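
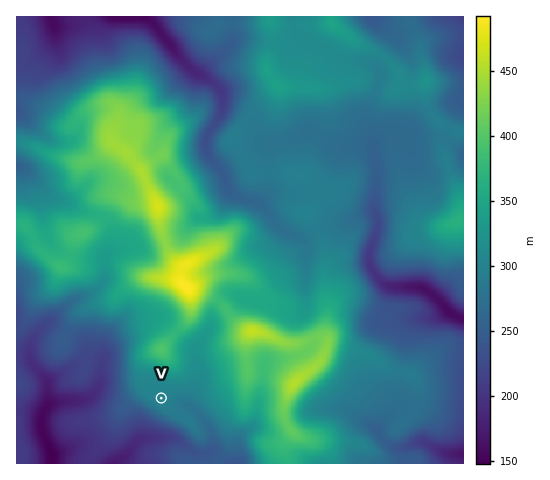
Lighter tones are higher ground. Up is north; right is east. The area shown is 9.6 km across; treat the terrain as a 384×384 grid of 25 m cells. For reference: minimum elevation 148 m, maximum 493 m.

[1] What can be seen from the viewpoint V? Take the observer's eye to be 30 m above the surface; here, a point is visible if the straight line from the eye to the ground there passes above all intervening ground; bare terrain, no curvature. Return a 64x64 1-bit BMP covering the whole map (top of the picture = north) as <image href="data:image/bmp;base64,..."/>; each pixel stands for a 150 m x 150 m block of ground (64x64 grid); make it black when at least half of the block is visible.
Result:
<image width="64" height="64" href="data:image/bmp;base64,Qk0+AgAAAAAAAD4AAAAoAAAAQAAAAEAAAAABAAEAAAAAAAACAAATCwAAEwsAAAIAAAAAAAAA////AAAAAAD5///4eAAAAPn//+J4AAAA8f//xvwAAADh///GfgAAAOH/8Mx+AAAA4//w3x4AAADj/+P/DAAAAPP/z/+MAAAA//ff/4wAAAD/43//hgAAAPPgf/+GAAAA8cB//4cAAADxwH//gwAAAP/Af3+AAAAAz4B+P4AAAADHgDw/gAAAAIeAAB+AAAAAg4AAH/gAAADDgAAf4AAAAMHAAA+AAAAAYcAATgAAAAB44ADMAAAAADwgAOwAAAAAHgAA8AAAAAAPAAGAAAAAAAfAAQAAAAAAB8AAAAAAAAADwAAAAAAAAADAAAAAAAAAAMAAAAAAAAAAwAAAAAAAAAHAAAAAAAAAAAAAAAAAAAAAAAAAAAAAAAAAAAAAAAAAAAAAAAAAAAAAAAAAAAAAAAAAAAAAAAAAAAAAAAAAAAAAAAAAAAAAAAAAAAAAAAAAAAAAAAAAAAAAAAAAAAAAAAAAAAAAAAAAAAAAAAAAAAAAAAAAAAAAAAAAAAAAAAAAAAAAAAAAAAAAAAAAAAAAAAAAAAAAAAAAAAAAAAAAAAAAAAAAAAAAAAAAAAAAAAAAAAAAAAAAAAAAAAAAAAAAAAAAAAAAAAAAAAAAAAAAAAAAAAAAAAAAAAAAAAAAAAAAAAAAAAAAAAAAAAAAAAAAAAAAAAAAAAAAAAAAAAAAAAAAAAAAAAAAAA=="/>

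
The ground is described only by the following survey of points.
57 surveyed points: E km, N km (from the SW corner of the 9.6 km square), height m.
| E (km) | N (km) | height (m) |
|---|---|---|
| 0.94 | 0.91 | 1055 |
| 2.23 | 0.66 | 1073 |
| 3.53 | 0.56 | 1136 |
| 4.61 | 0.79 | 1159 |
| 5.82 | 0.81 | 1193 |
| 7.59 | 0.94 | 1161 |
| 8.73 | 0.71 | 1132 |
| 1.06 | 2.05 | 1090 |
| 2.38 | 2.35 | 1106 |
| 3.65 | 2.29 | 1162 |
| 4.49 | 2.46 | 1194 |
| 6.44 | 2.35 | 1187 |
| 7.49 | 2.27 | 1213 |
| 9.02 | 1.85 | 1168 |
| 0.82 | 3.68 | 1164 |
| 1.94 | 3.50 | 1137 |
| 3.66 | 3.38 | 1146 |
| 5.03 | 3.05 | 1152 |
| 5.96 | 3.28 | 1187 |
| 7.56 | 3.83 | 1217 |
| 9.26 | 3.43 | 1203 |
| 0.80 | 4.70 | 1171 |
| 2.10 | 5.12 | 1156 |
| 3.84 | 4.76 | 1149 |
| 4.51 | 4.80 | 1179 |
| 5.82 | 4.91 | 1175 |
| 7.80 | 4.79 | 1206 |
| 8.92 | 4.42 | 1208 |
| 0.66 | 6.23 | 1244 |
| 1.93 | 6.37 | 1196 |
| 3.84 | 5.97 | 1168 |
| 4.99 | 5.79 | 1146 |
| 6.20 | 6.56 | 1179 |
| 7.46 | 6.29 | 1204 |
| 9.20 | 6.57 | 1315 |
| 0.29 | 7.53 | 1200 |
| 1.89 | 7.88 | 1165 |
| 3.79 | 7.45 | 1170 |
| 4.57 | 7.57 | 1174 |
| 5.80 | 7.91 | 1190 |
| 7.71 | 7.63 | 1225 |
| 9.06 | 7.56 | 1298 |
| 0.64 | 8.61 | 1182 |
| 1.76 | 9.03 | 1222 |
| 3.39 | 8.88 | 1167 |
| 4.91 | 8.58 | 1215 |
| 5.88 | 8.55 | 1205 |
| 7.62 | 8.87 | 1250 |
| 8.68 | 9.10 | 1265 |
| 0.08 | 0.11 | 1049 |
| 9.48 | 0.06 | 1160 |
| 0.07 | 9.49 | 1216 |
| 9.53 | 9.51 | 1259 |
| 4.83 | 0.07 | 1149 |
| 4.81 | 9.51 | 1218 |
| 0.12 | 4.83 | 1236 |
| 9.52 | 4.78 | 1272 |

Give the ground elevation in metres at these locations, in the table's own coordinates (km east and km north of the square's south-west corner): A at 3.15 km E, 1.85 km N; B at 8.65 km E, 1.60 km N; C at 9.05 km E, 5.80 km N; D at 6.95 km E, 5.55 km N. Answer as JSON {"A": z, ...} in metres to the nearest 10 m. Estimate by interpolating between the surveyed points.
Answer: {"A": 1140, "B": 1160, "C": 1300, "D": 1200}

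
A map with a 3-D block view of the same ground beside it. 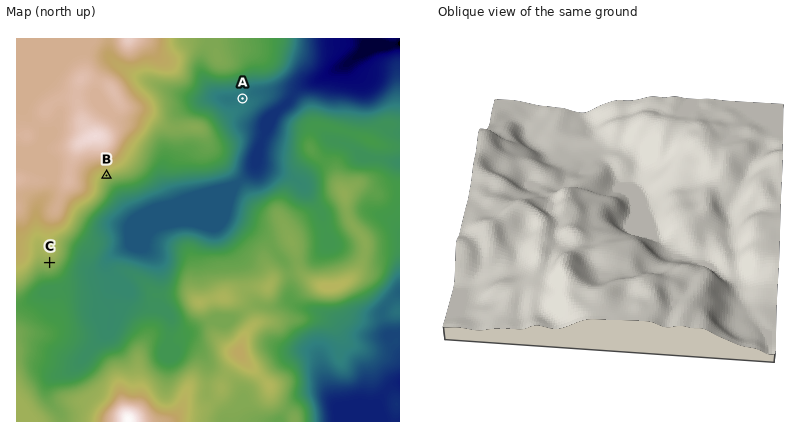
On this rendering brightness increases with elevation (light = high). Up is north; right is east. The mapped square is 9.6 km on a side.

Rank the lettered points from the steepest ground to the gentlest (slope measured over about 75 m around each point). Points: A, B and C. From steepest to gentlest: B C A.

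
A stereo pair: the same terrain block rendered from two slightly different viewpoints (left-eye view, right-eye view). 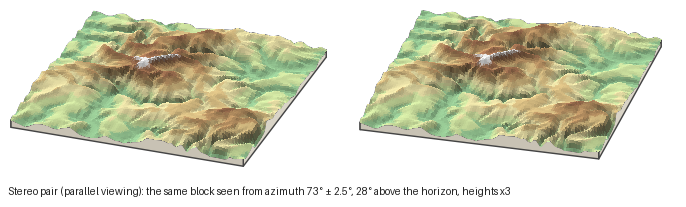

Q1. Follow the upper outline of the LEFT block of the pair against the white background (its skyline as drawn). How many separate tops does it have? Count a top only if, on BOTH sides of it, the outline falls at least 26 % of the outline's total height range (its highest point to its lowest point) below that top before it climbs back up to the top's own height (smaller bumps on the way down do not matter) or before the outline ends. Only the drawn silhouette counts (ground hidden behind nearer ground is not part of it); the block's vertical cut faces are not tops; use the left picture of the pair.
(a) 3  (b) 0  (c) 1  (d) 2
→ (c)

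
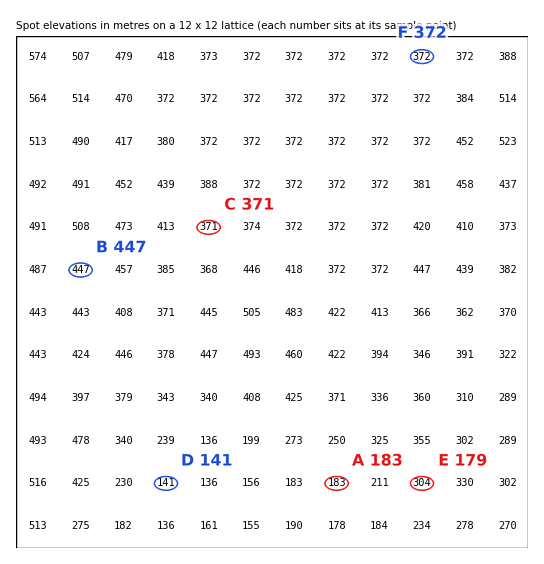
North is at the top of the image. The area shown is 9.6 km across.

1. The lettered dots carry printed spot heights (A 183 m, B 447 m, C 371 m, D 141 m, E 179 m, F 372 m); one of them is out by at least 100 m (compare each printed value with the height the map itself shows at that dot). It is E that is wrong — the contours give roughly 304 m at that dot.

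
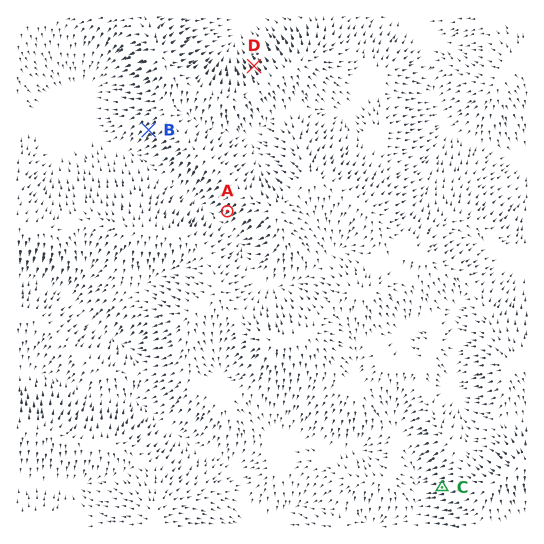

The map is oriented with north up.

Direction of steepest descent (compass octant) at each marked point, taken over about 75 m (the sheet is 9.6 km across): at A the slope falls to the SW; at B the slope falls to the SW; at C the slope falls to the W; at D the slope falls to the NW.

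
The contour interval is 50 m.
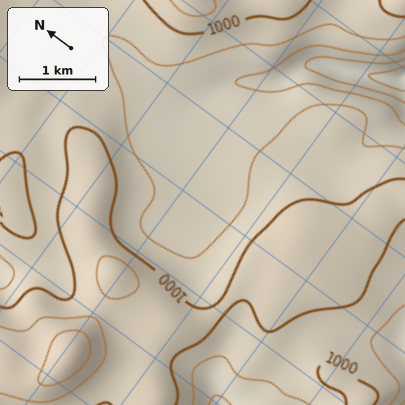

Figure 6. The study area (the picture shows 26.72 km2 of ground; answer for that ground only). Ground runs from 760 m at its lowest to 1140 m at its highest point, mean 980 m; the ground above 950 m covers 19.6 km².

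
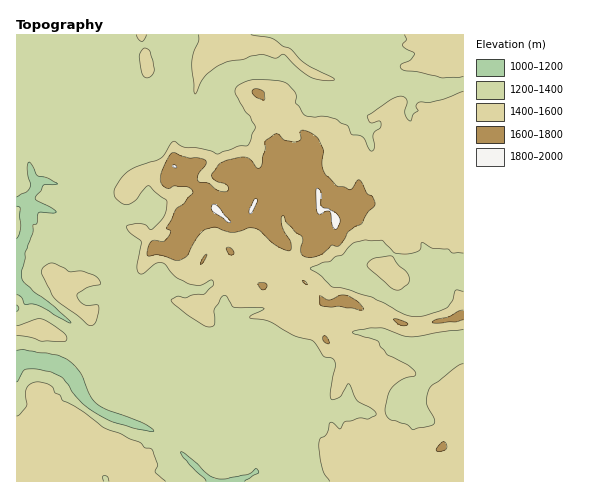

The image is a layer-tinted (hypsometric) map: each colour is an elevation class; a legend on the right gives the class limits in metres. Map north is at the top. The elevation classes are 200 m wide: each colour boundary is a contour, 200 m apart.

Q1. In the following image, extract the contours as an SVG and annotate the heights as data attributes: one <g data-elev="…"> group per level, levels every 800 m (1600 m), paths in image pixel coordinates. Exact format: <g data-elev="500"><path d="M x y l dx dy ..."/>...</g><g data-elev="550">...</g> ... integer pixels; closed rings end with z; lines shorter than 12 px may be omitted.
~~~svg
<g data-elev="1600"><path d="M437 451l4 0 5-2 1-3-2-4-3 0-3 3-3 4z"/><path d="M328 344l1-1-1-4-2-3-3 0 0 4z"/><path d="M400 325l5 1 3-2-10-5-5 0z"/><path d="M359 310l5-1-6-7-10-6-7-1-12 5-9-4 0 8 2 2 18 0z"/><path d="M463 310l-4 1-12 6-10 2-5 4 23-1 8-2"/><path d="M261 289l2 1 2-1 2-2-1-3-8-1z"/><path d="M306 284l1 0-1-2-4-1z"/><path d="M200 264l4-3 3-7-4 3z"/><path d="M174 260l5 1 7-4 14-23 5-5 9-2 18 6 17-5 7 0 20 17 14 6 1-3 0-6-9-16-1-7 2-3 4 8 15 14-1 12 1 5 6 3 7-1 7-3 10-9 5 1 3-1 8-13 14-9 6-11 6-6 1-4-3-6-5-3-7-13-3 0-4 8-4 2-5-3-8-1-10-11-4-10 1-15-4-9-7-7-7-4-5 1 1 9-4 2-12-2-8-6-11 6-4 24-3 4-2 0-7-9-5-2-17 3-8 4-9 12 5 5 11 4 1 5-3 2-7-1-9-8-9-1-2-2 1-7 7-9 0-4-9-2-8 0-16-6-4 4-7 15-2 7 1 5 7 6 6-3 13 1 5 3 1 3-10 11-8 6-9 18 5 4-3 6-4 3-12 0-3 5-2 8 1 2 11-1z"/><path d="M231 255l3-1-1-4-3-2-3 0 1 5z"/><path d="M263 100l2-1-1-7-6-3-5 0-1 3 2 3z"/></g>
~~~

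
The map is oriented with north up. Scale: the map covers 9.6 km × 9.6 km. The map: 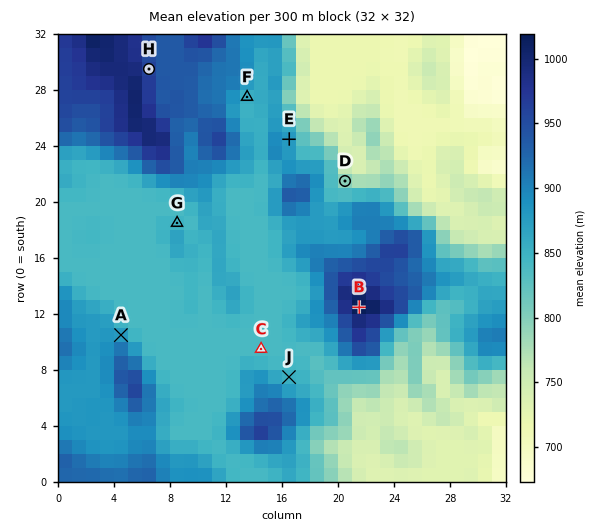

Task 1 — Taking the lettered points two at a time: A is below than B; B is above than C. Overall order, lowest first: C A B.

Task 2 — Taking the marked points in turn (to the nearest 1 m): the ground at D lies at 795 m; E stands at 881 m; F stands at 851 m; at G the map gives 848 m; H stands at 960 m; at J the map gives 851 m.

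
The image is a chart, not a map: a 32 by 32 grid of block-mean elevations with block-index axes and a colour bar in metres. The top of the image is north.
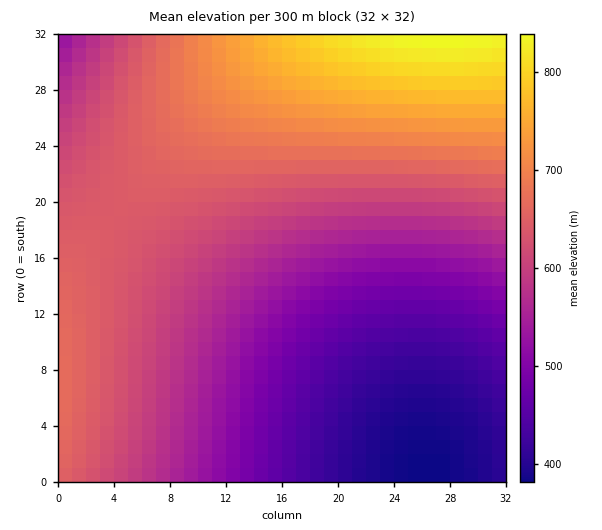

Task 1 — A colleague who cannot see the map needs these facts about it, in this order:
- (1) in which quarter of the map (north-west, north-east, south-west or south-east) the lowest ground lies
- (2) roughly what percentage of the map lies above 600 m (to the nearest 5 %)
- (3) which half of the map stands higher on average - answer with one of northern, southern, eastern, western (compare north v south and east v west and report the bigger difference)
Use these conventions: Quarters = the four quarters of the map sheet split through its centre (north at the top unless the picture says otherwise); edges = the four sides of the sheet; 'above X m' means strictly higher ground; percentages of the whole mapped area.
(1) The lowest point lies in the south-east quarter of the map.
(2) Ground above 600 m makes up about 55 % of the sheet.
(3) The northern half stands higher on average than the southern half.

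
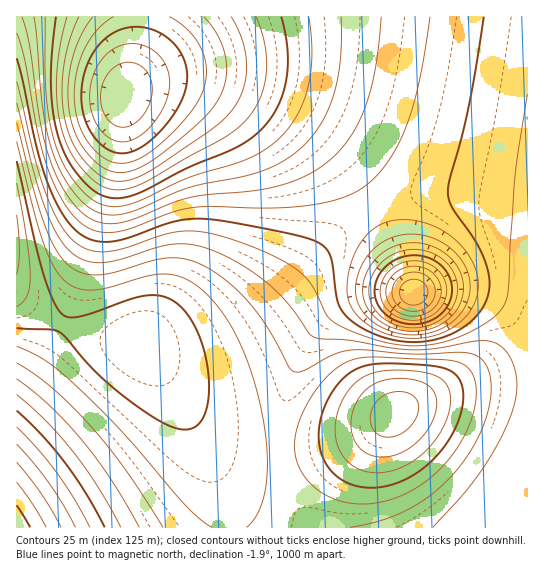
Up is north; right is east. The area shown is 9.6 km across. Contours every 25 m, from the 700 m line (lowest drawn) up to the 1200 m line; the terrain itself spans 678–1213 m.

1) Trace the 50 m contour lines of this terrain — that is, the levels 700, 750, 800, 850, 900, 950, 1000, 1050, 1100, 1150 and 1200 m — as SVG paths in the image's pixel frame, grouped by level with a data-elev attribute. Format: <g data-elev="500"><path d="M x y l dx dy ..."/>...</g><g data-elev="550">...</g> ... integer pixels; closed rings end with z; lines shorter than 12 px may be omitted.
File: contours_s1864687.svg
<g data-elev="700"><path d="M117 126l-8-6-6-10-2-12 1-12 5-11 7-8 9-4 11 0 9 5 7 9 2 10-1 12-5 12-9 11-11 5z"/></g><g data-elev="750"><path d="M117 153l-10-4-8-6-7-9-6-11-3-12-2-12 3-25 10-22 15-16 9-5 9-3 11-1 11 1 9 4 9 6 14 15 6 17 0 9-2 11-4 12-7 12-20 23-11 9-9 5-9 2z"/></g><g data-elev="800"><path d="M413 311l-8-1-8-5-4-7-1-8 3-8 6-6 8-3 8-1 8 3 6 4 3 7 1 8-2 7-6 6-6 3z"/><path d="M204 17l14 18 7 22 1 21-7 20-7 11-11 12-39 32-23 15-9 3-9 2-8-1-8-4-16-13-12-19-7-22-2-25 4-27 8-25 13-20"/></g><g data-elev="850"><path d="M405 319l-13-5-8-9-4-11 2-12 7-11 12-8 13-2 13 2 11 7 6 9 3 11-2 11-6 9-10 7-12 3z"/><path d="M256 17l9 28 1 26-5 24-12 22-10 10-13 10-75 42-18 8-15 3-16-4-15-11-15-20-9-22-5-26-1-29 3-31 7-30"/></g><g data-elev="900"><path d="M17 482l16 23 13 22"/><path d="M406 327l-17-5-13-11-6-13 0-16 8-16 13-11 18-5 17 1 15 7 10 11 6 14-1 15-6 13-12 10-15 6z"/><path d="M309 17l3 37-4 33-5 15-6 13-8 12-9 11-16 12-18 10-57 18-55 25-20 4-16-4-15-11-16-21-10-22-7-24-4-28-1-80"/></g><g data-elev="950"><path d="M17 444l32 39 14 22 12 22"/><path d="M403 334l-21-7-16-12-6-8-3-8-1-17 3-11 5-10 7-10 8-7 10-5 10-4 11-1 12 1 20 7 9 7 8 8 6 9 4 9 1 10 0 9-3 9-6 10-15 13-20 8z"/><path d="M381 17l-6 53-10 39-8 17-9 15-11 13-12 10-20 12-24 9-27 6-47 4-17 2-19 6-40 17-21 4-16-4-14-9-14-17-12-23-7-19-5-22-12-84-8-29"/></g><g data-elev="1000"><path d="M17 411l25 24 23 28 21 31 19 33"/><path d="M484 17l-15 88-8 34-11 40-2 14 4 14 22 32 9 18 6 18 0 16-3 10-5 9-14 15-21 11-24 6-19 0-20-5-18-8-15-10-8-8-4-9-6-39-3-10-8-9-14-6-70-15-38-4-26 3-43 15-17 4-18 0-14-7-10-8-8-12-17-35-10-34-13-64-6-23"/></g><g data-elev="1050"><path d="M433 527l29-31 18-23 17-28 12-26 7-21 1-17-5-19-8-13-9-6-10-2-12 0-38 7-22 2-22-2-42-8-34-2-6-5-25-34-21-20-34-21-17-8-15-5-15-1-15 1-45 14-16 3-15 0-12-4-9-7-8-9-15-28-13-40-17-71"/><path d="M17 379l33 27 32 35 30 40 27 46"/></g><g data-elev="1100"><path d="M246 527l11-12 7-18 3-23 0-28-5-32-8-33-11-31-13-25-13-19-13-15-14-10-13-5-12-2-12 1-44 13-16 2-15-2-12-6-12-15-11-24-9-33-17-68"/><path d="M352 503l25 0 25-8 24-14 21-20 18-26 10-28 1-13 0-11-3-9-6-7-8-5-12-2-82-3-12 3-11 4-9 7-11 11-14 20-9 20-4 19 1 17 7 16 13 15 17 9z"/><path d="M17 346l29 15 28 23 50 50 63 73 14 13 11 7"/></g><g data-elev="1150"><path d="M374 473l16-2 17-6 16-12 14-15 10-19 4-17-2-13-8-10-10-5-13-3-20-1-16 1-11 2-9 5-14 13-7 13-5 14-1 13 2 14 5 10 9 10 11 5z"/><path d="M17 307l6-5 4-7 3-18-3-38-10-56"/></g><g data-elev="1200"><path d="M383 437l8 0 8-2 8-5 6-7 4-8 2-8-2-6-4-6-10-3-10 0-10 4-8 7-4 10 0 10 4 9z"/></g>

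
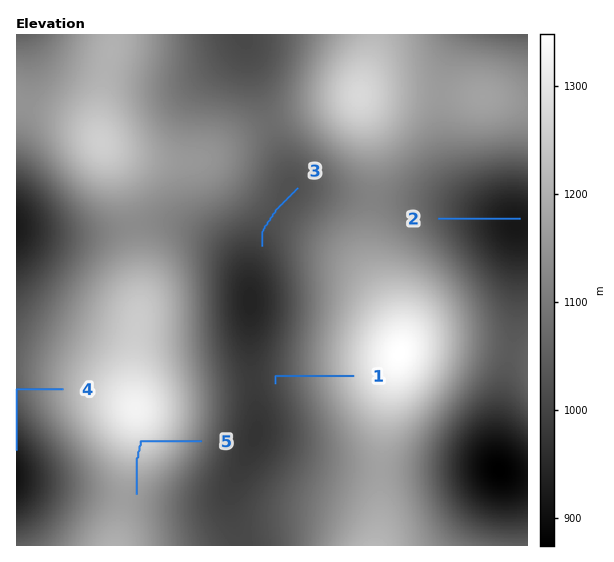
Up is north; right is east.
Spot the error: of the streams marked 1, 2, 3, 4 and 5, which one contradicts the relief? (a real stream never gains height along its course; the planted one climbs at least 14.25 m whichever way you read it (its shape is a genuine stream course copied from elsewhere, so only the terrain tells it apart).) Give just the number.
5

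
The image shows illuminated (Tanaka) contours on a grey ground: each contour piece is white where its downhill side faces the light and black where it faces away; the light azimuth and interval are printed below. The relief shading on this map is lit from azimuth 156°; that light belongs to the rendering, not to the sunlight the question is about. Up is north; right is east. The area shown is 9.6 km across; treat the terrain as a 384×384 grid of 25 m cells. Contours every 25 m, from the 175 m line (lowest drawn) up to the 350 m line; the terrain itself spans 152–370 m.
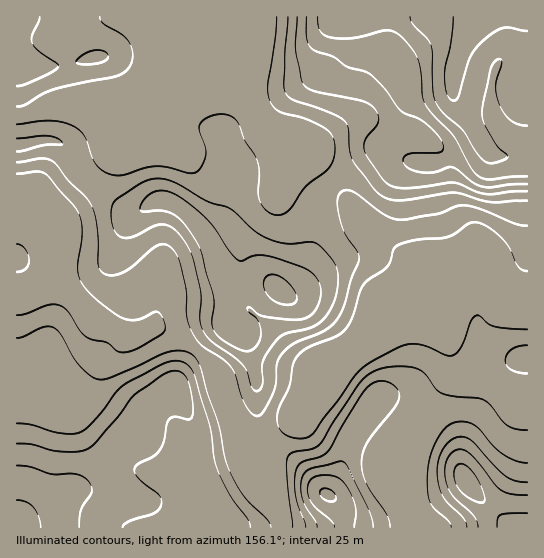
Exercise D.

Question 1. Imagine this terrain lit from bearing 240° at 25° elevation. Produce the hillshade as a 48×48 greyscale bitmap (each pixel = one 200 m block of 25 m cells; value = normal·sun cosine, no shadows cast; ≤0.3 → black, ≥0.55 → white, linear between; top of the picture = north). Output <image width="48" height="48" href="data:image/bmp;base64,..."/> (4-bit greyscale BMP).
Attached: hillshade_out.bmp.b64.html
<image width="48" height="48" href="data:image/bmp;base64,Qk32BAAAAAAAAHYAAAAoAAAAMAAAADAAAAABAAQAAAAAAIAEAAATCwAAEwsAABAAAAAAAAAAAAAAABEREQAiIiIAMzMzAERERABVVVUAZmZmAHd3dwCIiIgAmZmZAKqqqgC7u7sAzMzMAN3d3QDu7u4A////AGZmZVZ4iHd3d3dkM2nf7JZDNXiJve2od2ZmZWd3d3d3d3ZCJHv/64QiNniazuuHZmZmZmd3d3d3d3UhRp3/yFIBRnis78hlVWZmZmZmZnd3d2MTZ57+lSACV4m+/ZUzRGZmZmZmZnd3d1Ild57qYyAUZ4m++2ISRGZWZmZmZ3d3djE3d6y3VEI1d4nO2DESRVVVVmd3d3d3djJXeJp1Z2RGd4m9tiATVVVVVniIh3d3dSJneIZWiYZWd3irlSEkVlVFVniYh2Z3dRNnh2RXqpdmZ3iahTI1ZlVVZ4mZh2Z4cwN4lkRoq6l2Z3eJhkRFZ2Zmd4iZh2Z4YQSKlUV4mqqHZneIdlVWd3d3iIiZmHeHMBablUV3iauXZWd3ZmZnd3d4h3eJiIiGEDe8lUVmeaunVVZmZmd3d3eIhmZ4d4hzAEjMhDRWeJqXVFVVZ3d3iHiIdVVnd3dSAWrcdDRWd4mXVVVVZ4iIiIiHZEVmd3ZSFJ3rdERWeIiHZmVVZ4iIiIiGRFZnd3ZUWd/aZVVniIh3d2VVaIiIh3h1NFZ3d3d3rf64VWeIiHd3h2VWeIh3ZndlNGd3iHiK3tuFVnmYd2Znd3ZniYd2VXdlRXiIiIib3bhlaJqYZVRXd3d4iYdlVXd2VniYh3irzLhmmrqGVDNWd3d4iIZVZnd3Z5mYh3ibvLl4q6dlRDNGd3d3iIZWd4d3eaqYh4ibzch4qnVFQzNWeHd3d3ZniXd3iaqYh4ibzrdomFRFRDRnd3d3d3d5qnd3iaqYd3ib3aZXhkRVREVmZmd3d3eKumZ3iaqYd3ic7IVnZURVVEVVZmeIiHebumZ3iauph3it62VmVEVmVVVVZ4iZh4irqmd3ibu6mHm92FVVRFZ3ZUVXiZmZh4m7qXd3iby6mInMlUVURWeHZUV5qZiYd4rLqXd3isy6mZqpU0VUVXeIZVaaupiIiKvKmXd4q8uYiYh0I1ZVVniIdmirupmZms3KqneJzLl3iHZCJWZmZniId3m8y6qZrO7Ku4ib3JZWd2QjR3d2Z3eId4rNy6qZrO66u5msyWRWd2VFeId2Znd3iJvMupmYnOypmpmst0V3d3Z3iIh2Z3d3ibzLqYh3nNuIiIiZhUZ3d3d3iZh2Z3d3iby6iHd4rcl3d2d2VEd3d3d3iZdmd3d3isuph3eK3rdnd2ZlRGd3d3d4iIZWd3iIq7qZmImt7JZ3iHdmZ3d3d3d3iHZneImru6qZqpre2nZ4iYd3d3d3d3d3d3d3eau7uqmquqveyGZ5mYd4iId3d3d3d3d3iru7qpmqqZvdp1Z5mYiIiIiId3d3d3d3iru6qZmZmJvcplZ5mYd4iImHd3d3d3d3ibu6mZmYiJvcp1V4iHdneIh2Znd3d3d3iby6mZmIiKvMp1V4iGZmd3dlVnd3d3d3eb3LqZmIiavLqGZ4iGZmd3ZUV3d3d3d3eb3cuqmIibu6qXZ4mWZnd2ZVZ3d3d3d3eL3cupiIirupqod4mmZ3dmVWd3d3d3d3eL3dypiIirqZqph4mg=="/>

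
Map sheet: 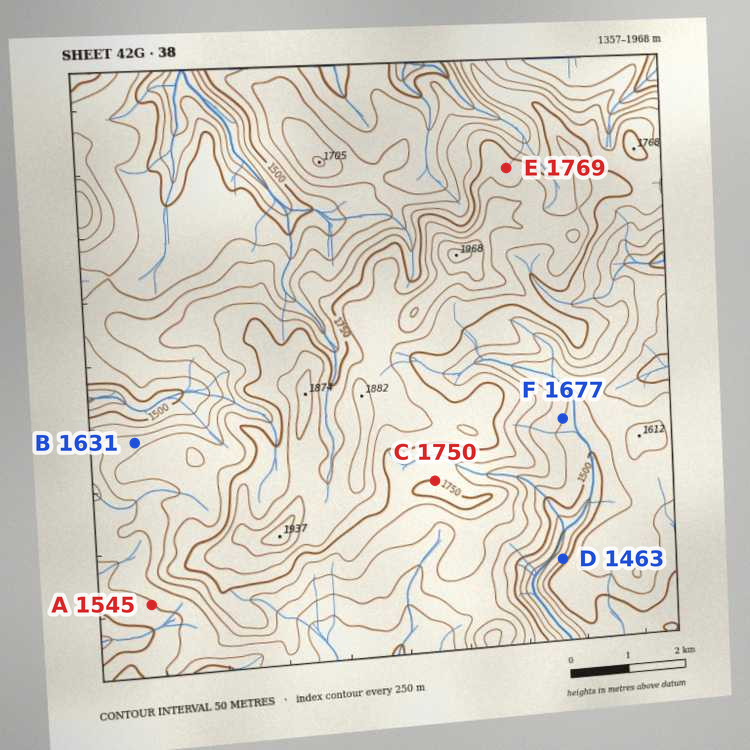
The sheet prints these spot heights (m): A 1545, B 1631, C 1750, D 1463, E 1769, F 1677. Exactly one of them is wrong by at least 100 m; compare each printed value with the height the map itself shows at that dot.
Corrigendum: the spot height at F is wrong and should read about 1552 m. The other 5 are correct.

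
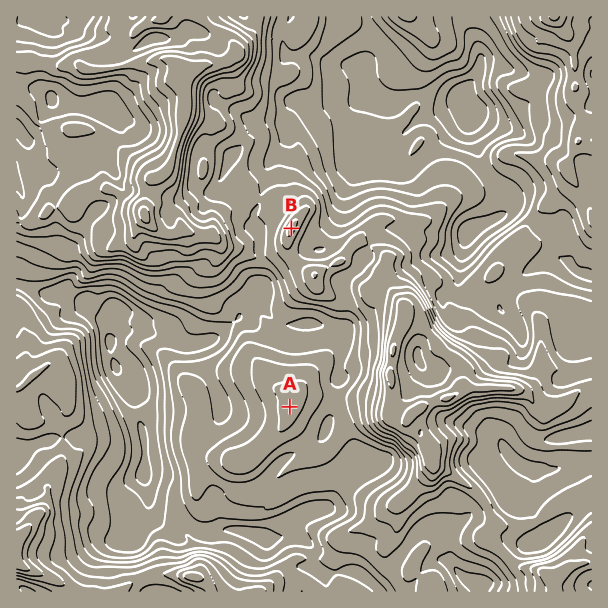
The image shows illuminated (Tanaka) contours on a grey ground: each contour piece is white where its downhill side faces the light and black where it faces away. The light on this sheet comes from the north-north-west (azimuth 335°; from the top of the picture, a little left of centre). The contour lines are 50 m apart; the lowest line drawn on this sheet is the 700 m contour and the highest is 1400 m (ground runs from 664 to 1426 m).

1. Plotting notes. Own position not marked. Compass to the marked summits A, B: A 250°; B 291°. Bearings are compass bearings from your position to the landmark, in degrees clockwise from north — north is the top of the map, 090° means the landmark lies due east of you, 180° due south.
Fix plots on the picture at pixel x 529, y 320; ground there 1030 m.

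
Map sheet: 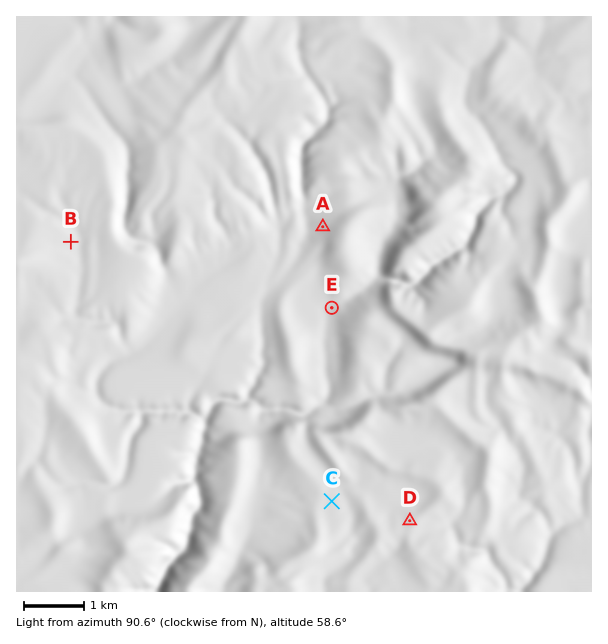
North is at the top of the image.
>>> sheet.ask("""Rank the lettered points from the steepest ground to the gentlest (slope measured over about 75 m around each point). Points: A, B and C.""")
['A', 'B', 'C']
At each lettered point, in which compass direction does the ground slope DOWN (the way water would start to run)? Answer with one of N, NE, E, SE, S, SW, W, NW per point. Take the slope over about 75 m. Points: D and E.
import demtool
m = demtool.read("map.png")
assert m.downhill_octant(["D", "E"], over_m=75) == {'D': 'NW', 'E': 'W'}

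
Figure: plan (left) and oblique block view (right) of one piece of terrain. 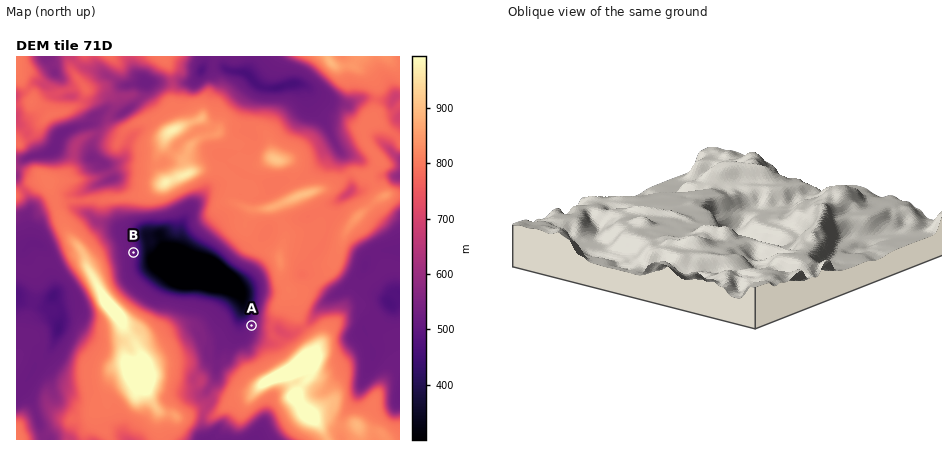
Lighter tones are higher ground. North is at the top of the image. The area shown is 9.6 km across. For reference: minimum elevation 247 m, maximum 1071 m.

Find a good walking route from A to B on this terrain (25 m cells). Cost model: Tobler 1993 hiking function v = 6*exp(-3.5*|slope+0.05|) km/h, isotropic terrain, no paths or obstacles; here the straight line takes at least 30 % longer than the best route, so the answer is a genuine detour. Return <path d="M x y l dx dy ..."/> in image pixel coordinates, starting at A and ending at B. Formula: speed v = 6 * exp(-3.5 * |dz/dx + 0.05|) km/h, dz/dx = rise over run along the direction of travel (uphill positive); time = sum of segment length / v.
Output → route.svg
<path d="M252 326l-10 4-4 0-44-22-4 0-8-4-2 0-26-12-16-18-4-8 0-14"/>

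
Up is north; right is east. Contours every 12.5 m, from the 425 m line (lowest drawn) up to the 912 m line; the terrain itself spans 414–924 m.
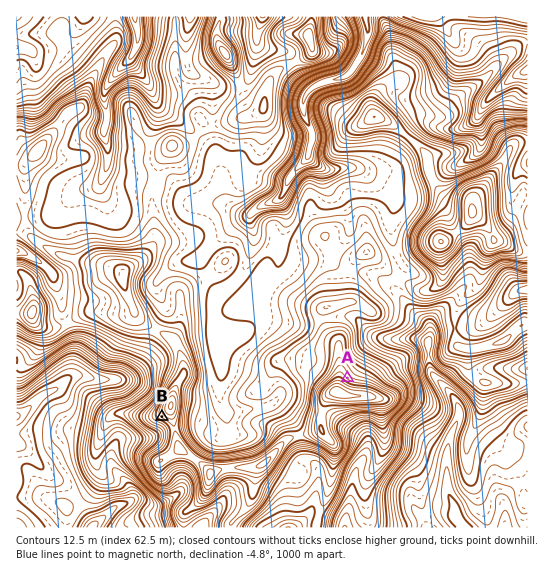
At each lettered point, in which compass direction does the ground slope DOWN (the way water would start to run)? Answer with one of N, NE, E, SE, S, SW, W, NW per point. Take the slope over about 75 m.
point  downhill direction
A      NE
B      SW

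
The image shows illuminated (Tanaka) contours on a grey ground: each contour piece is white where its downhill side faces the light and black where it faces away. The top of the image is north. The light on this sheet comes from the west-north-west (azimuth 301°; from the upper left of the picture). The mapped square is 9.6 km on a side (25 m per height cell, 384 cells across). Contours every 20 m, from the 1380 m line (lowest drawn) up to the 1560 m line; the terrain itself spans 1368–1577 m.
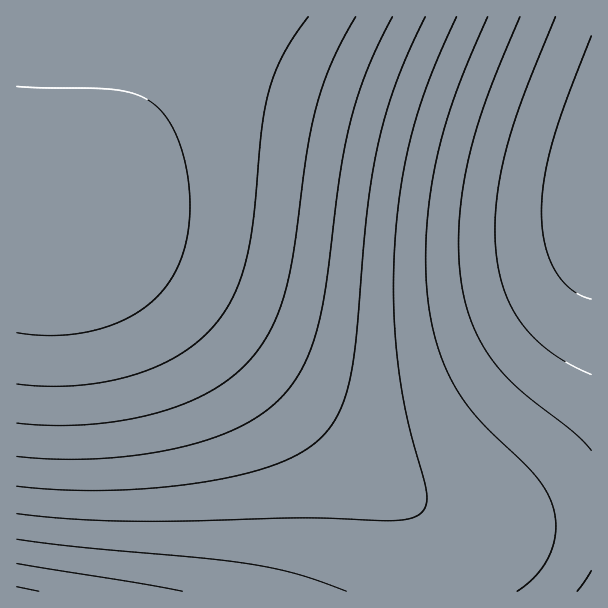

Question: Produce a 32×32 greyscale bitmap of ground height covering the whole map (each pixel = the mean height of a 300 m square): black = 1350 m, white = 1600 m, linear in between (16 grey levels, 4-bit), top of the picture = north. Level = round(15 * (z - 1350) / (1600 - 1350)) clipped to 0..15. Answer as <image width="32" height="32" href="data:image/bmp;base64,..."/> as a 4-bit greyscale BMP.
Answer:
<image width="32" height="32" href="data:image/bmp;base64,Qk12AgAAAAAAAHYAAAAoAAAAIAAAACAAAAABAAQAAAAAAAACAAATCwAAEwsAABAAAAAAAAAAAAAAABEREQAiIiIAMzMzAERERABVVVUAZmZmAHd3dwCIiIgAmZmZAKqqqgC7u7sAzMzMAN3d3QDu7u4A////ADNERERFVVVVVWZmZmZmVVRERVVVVVVVVmZmZmZmZmVVVVVWZmZmZmZmZmZmZmZlVWZmZmZmZmZmZmZ3d2ZmZlV3d3d3d3d3d3d3d3dmZmZViIiIiIh3d3d3d3d3ZmZlVYiIiIiIiIiHd3d3dmZmVVWZmZmZmZiIiId3d3ZmZVVUqqqqqZmZmYiId3dmZlVVRKqqqqqqqZmYiId3ZmVVVES7u7u7qqqpmYiHd2ZlVUREu7u7u7uqqpmYh3dmVVREM8zMzMu7u6qpmId2ZlVEQzPMzMzMy7u6qZiHdmVURDMz3d3czMy7uqqZh3ZlVEMzIt3d3dzMy7uqmYh2ZVRDMiLd3d3dzMy7qpmIdmVEMyIi3d3d3dzMu7qZiHZlRDMiIu7t3d3dzMu6qYh2ZUQzIiHu7t3d3czLuqmIdmVEMyIR7u7d3d3My7qpiHZlRDMiEe7u3d3dzMu6qZh2ZUQzIhHu3d3d3czLuqmYd2VEMyIR3d3d3d3My7qpmHdlVDMiEd3d3d3dzMu7qZh3ZVQzIiHd3d3d3MzLu6qYh2ZUQyIh3d3d3dzMy7uqmIdmVEMyId3d3d3MzMy7qpmHdlVDMiHMzN3MzMzMu7qZiHZlRDIizMzMzMzMzLu6qZh3ZUQzIszMzMzMzMzLuqmYd2VUQyLMzMzMzMzMzLuqmIdmVEMy"/>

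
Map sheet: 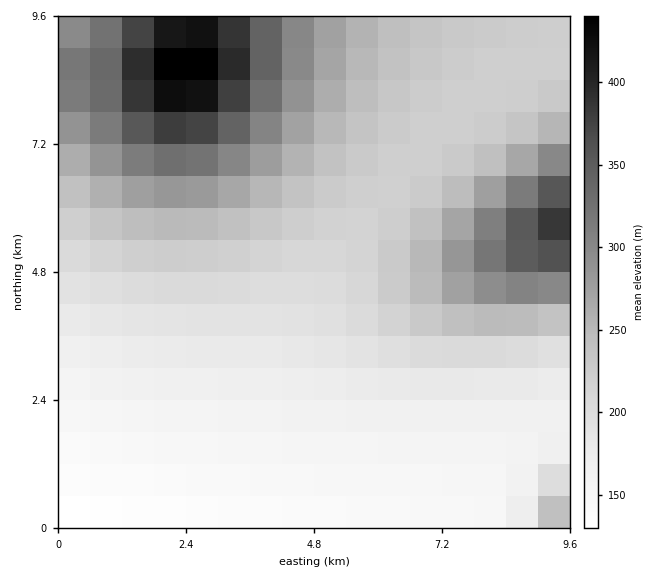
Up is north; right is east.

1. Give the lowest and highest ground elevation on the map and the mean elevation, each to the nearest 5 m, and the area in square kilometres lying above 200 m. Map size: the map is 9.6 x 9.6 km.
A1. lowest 125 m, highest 450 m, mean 225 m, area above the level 54.4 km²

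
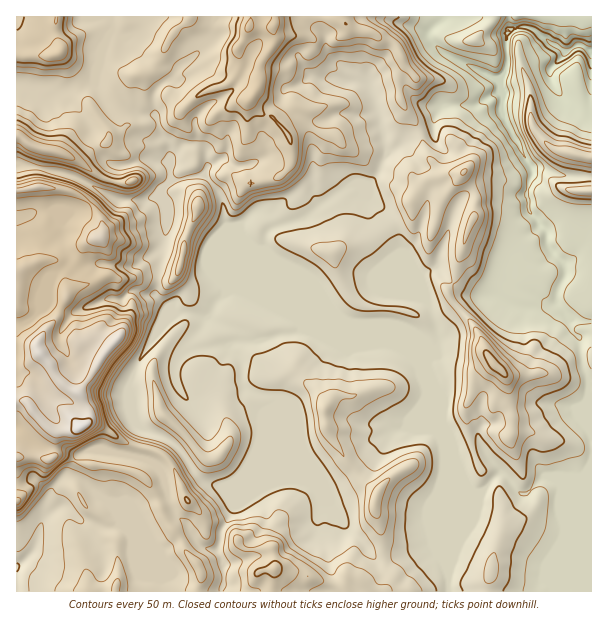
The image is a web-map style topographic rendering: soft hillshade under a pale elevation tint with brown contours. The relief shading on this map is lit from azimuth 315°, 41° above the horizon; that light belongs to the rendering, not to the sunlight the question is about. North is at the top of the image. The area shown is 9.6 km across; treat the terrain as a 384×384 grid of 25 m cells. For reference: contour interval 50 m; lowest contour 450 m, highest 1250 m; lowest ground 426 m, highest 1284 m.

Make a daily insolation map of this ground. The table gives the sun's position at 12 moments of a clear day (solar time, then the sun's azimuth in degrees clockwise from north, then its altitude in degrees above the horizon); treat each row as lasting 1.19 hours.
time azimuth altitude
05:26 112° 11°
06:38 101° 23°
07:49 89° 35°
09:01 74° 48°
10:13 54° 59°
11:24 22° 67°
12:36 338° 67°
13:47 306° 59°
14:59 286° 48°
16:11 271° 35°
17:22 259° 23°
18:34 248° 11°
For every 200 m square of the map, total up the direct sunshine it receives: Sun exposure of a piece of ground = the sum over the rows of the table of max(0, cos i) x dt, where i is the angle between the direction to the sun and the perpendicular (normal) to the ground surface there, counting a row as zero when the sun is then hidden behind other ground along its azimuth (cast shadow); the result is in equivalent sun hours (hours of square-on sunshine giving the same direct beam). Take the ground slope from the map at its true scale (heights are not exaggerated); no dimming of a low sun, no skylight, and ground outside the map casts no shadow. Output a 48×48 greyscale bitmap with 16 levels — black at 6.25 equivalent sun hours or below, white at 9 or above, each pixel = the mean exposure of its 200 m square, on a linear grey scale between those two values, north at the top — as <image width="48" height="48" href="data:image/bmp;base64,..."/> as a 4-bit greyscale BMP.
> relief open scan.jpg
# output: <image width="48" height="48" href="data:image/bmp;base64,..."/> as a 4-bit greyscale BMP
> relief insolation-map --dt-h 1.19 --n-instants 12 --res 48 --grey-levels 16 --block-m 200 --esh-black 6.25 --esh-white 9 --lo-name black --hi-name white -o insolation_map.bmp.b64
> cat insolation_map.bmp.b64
<image width="48" height="48" href="data:image/bmp;base64,Qk32BAAAAAAAAHYAAAAoAAAAMAAAADAAAAABAAQAAAAAAIAEAAATCwAAEwsAABAAAAAAAAAAAAAAABEREQAiIiIAMzMzAERERABVVVUAZmZmAHd3dwCIiIgAmZmZAKqqqgC7u7sAzMzMAN3d3QDu7u4A////AN7d3e3N7u7bvcvNzLzd3e7t3d3dzd7u7t7t3d3c3u28u8vMzdzN3e7d3d3dzN7u7s3t3u3d7tusubzdzKy93e3d7u3d3N3u7s3d3u3d7tvLqK3du93N3d3e7u3d3N3e7t3d3u3e7b3KeczKvN3d28ze7u7d3d3e7s3d7t3u7M3MiZvN3d3dusvd7u7d7d3e7hvd687u29ycu7zd7d3dusvN7u7d7u3e7jKtvN7uzNq6u8zd7u7cu7vM3u7t7d3e7tdrzd3cvMuavMze7u3MvMmrzu7d3M3e7roXu6uqzcuZm8ze7u3LzLuZvu3M283u7mMwSrzN3bl1iLze7u2s3MvLve3du8zN3d3ZWc3cy5g8263u7tut3N28zd3biru83e2nACZ5dpSszbze7snd3e7d3dzJq6zd3dqttQZ4qErNzd3e7brN3d7u7su83c3d3ard3ZWXdLzc3t3e3KvMzd3e7avLzc3d3q3d3ZWXV8zc7t7u3KzMu8zd3KzM3M3c3t3tzGaIWbzN7u7dy73d3MzN3LzMurqqzd7M3UBnaszM3t3d3e3d3d3d3MvJeJqqzdy93bAVW8zN3d3u3u7d3d3e3cq4u83cy8rN3dYBSczN3d7u7u7u7u7u3bmcq83dyrzMvd0gNbzM3e7u7t7u7u7tzLm6m73d28vKzd3EJovN3d3d7u7u7u7czLmnq8zdzMzKu7yYV5rNze7u7u7u3d3LzKmLzN3dzM3diZiKqavMzN7u7u7czM3d3Ku83d3cvd3suHh6q3rN3d3u7u7d7u7u2svNzd3c3t3t3bd0iXK93Mze7u3N3u7tzMq83u3d7tze7uy6zLdrzd3e7tvN3u7t3cqc7u7d3t3d7cmby5pYve7u3LrM3d7szLub3u7d3u3u3Ih2iplnrN7tzM3d3d3bq7uaze3M3u7u3MuquqqWrMzd7u3u7t27ubyZze3N7u7t3dyrurmkjMzd7u7u7u2ryryZzdy97d7u3dmLy7iWeHzu3d7u7uys27zJvcnd3au8u5iZzLibk2Ss3d3u7tvN3b3KzanbdYiIdmEACLq7dLUQTN3e7cze3bvby4q4iHVFcgeXaKu8is3cZc3d3N3e3cms3ZnLu9phBamprMzKzc3e15u6nN3d3curzYVkQyBYu8m8zMzMyrzdyYmZzN3d29zLyzFJqoqavMzd3du8u8zcyorN3d3dy93LtAa6iJqr3czczKm6vLzM3L3t3d3du8zMcTurzbzc3c3e3busy5vN3c3d3dzMzN3aVYvN3d3d3N3t2725zKms3d3MzcvKvM3JaqrNze7u7u7t3N3Lms2azd3N3cy2ebyoiqvMzd3d3e7cy83d3c3JrN3d7cy5es3Jmbu63GdWnO7d7c3d3N3Ky6vd3LvKmrt0OMya2qqXe97u7c3t283Xu5qruqu4u4RaJc2Xie7dq83u3dzcys3aZ8qHiKyKtWecFsuEZe7tvNze3dzLy6vMvNzLvMmbm8vaNoUYZ97brN3e7d3MzK3drczN25qrzMzNQRS93Q=="/>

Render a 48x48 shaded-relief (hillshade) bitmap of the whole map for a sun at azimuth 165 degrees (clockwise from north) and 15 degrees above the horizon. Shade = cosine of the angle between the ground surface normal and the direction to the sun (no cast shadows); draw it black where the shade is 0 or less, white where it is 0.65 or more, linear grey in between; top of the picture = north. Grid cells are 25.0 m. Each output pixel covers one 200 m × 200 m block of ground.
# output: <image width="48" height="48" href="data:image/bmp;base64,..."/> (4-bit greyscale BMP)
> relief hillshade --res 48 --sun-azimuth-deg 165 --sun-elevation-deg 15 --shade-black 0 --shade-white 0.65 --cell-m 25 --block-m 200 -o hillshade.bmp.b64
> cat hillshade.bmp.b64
<image width="48" height="48" href="data:image/bmp;base64,Qk32BAAAAAAAAHYAAAAoAAAAMAAAADAAAAABAAQAAAAAAIAEAAATCwAAEwsAABAAAAAAAAAAAAAAABEREQAiIiIAMzMzAERERABVVVUAZmZmAHd3dwCIiIgAmZmZAKqqqgC7u7sAzMzMAN3d3QDu7u4A////AEVENEJGZmRZlleamZVGZUUzVlVomHZmZkVUREM2ZmZ3dURndkMjREREVlRXiHZmZmRVVVVGZmdiR3Q0IQERM1VFVlRFeHdmZpZVVVZWZnc0ZoUiEBMxNXdmZmQ0eIh2ZodVVWZWZoZJghIANFVDSJh2ZmU0aIh2ZrhlRnZWZ3aJgQABVmVVWZh2ZmZEVnh2Zvt1V3ZmZ1emQwATVmZmR5iHZmZUVVd2Zu6nd2Znh1dhJVQzNWZmVImYdmZkVEV2ZmzodniJllYBVmZURWZnYVu6hmZ1RnRmZqv+iamYZWMYunZmVmZ4YQbMlmaGWJZnZs3/12ZlRmBpvJZmZmeIUwBIh2ZnmomYh4mO/FV1MgKVWadmZmiGVDABVmdou5uqh1aK//xxABhiFIdmZmmGZlQhRmh4iamHZmmIv/sQBZgzM1dmZldmd2ZVVnmHV4ZURohVNJQUWIM1VEZmZlZ4mYh2ZWmYZmVFVoVVVTRmVjNWVVZmZlR5qqmHZUaYiHd4dkNmV4mGVTVmVWZ3d1E1aJmHZjSIqqvLlzV2RN/HVVZmVmZ3h0EREjVmZkOLuau6iFeFRK/6RGZVVWZVZkMiISNWZUN6ZFVWaEhkZU7/cnZVVVVERERERERWZUJVABITRiNTVUX/w1dlZmVUM0VWZVZmZkIgAAIjRCA2IjFM2EZlZmZlRFZmZmZnd2QAAREzRGEGIAADqmVmVmZVZmZniHd3d3UANDNEZoY1lAAAaoZ3ZVVVZmZoh3dmZ4IEVWVWdndlm6d0aduHZVVmZmZ4ZVVVZ3VmZmd2ZndlSKzJmb+WZmZmZmeHZmZmZXqnZmd1Vmh2RVdnd0y2ZmZmZniXd2Zmc3vIZmZmVTVmZ4mHZSXIZmZmeJmIiHZnlXu5dmZHZSNEV73LljG6ZmZnh3ZXiId4qFq6dmZXdkRVRGiXd0CdhmZ2VDI0ZniXiUe6h2RmdlVWUiI1ZlF/yIZmVEREVWeYaVSqh1V2d3ZmZSADVmNMutlmd2VVVVaIaGJ4h0eImbuqhABZhmQVet/bmIdmZWZXZ5VXd1d6zTVSEDm++mQAeY7/+oh2ZmVFdqpniGNVVgAAJpcyiXVCZkWL7piYmFREVWqYdlJFVVecy2MwBWaIZGVFjaq8uWMzQgKIZFic3My6c0iGV3d4hol2iaq8mHQzIiAlUnqoYqIAAkdniJqZqGmId6mIZmZVEjEBM5ggAAAAFFRXd5upunmYVpZUVmeGMQERFnQAAQEiJGNWZnmneqqVRnZVZmiWUQI0NUIiNSRUREVmd2OKZoqkNVVWZmeIhmZVUyNEVVZmZUZomFImhjWoUzIjVmaN25dlUzNFZZmpllVnmWQhNlN5llVEV2aal1Q3ZEQ0ZN3vyGVUWJdTJHRqmamIiYeBEBR7hDVAI7qtyHZTNYhlM3ZsqbvMu6hAA3rchTVAAlVFaHZlQ2mGQUlry5nO3KUDR4q5USJaeUVVNWZmUzeYYhiImYialzAVZkJIkzi83UVXM1ZnZCSpdBZ4dmiYUgA3hDEI2F7ruw=="/>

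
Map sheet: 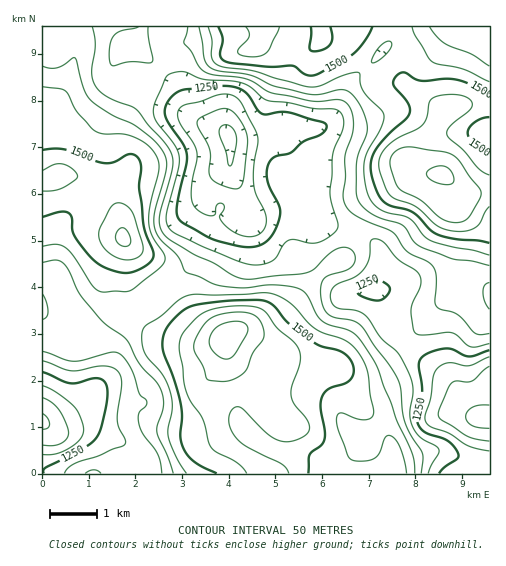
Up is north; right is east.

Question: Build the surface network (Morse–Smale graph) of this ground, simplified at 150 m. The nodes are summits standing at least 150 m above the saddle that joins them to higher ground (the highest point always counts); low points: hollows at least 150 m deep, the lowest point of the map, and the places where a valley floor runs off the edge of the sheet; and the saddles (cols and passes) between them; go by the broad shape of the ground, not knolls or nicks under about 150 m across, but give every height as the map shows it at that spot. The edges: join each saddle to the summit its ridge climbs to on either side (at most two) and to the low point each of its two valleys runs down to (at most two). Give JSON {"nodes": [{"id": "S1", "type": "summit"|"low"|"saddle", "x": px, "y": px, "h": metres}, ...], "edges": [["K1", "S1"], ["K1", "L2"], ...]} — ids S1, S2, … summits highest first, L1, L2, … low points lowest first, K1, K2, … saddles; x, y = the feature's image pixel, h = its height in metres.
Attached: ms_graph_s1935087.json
{"nodes": [
{"id": "S1", "type": "summit", "x": 227, "y": 339, "h": 1677},
{"id": "S2", "type": "summit", "x": 443, "y": 175, "h": 1660},
{"id": "S3", "type": "summit", "x": 123, "y": 238, "h": 1610},
{"id": "L1", "type": "low", "x": 487, "y": 416, "h": 1082},
{"id": "L2", "type": "low", "x": 228, "y": 136, "h": 1088},
{"id": "L3", "type": "low", "x": 43, "y": 422, "h": 1093},
{"id": "K1", "type": "saddle", "x": 246, "y": 458, "h": 1558},
{"id": "K2", "type": "saddle", "x": 365, "y": 69, "h": 1452},
{"id": "K3", "type": "saddle", "x": 134, "y": 315, "h": 1437},
{"id": "K4", "type": "saddle", "x": 354, "y": 231, "h": 1316},
{"id": "K5", "type": "saddle", "x": 160, "y": 69, "h": 1305}],
"edges": [["K1", "S1"], ["K1", "L1"], ["K1", "L3"], ["K2", "S2"], ["K2", "L1"], ["K2", "L2"], ["K3", "S1"], ["K3", "S3"], ["K3", "L2"], ["K3", "L3"], ["K4", "S1"], ["K4", "S2"], ["K4", "L1"], ["K4", "L2"], ["K5", "S2"], ["K5", "S3"], ["K5", "L2"]]}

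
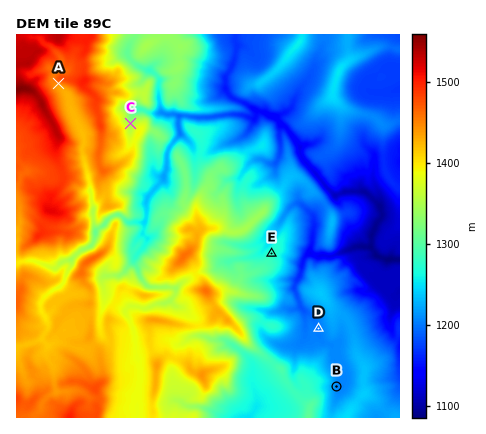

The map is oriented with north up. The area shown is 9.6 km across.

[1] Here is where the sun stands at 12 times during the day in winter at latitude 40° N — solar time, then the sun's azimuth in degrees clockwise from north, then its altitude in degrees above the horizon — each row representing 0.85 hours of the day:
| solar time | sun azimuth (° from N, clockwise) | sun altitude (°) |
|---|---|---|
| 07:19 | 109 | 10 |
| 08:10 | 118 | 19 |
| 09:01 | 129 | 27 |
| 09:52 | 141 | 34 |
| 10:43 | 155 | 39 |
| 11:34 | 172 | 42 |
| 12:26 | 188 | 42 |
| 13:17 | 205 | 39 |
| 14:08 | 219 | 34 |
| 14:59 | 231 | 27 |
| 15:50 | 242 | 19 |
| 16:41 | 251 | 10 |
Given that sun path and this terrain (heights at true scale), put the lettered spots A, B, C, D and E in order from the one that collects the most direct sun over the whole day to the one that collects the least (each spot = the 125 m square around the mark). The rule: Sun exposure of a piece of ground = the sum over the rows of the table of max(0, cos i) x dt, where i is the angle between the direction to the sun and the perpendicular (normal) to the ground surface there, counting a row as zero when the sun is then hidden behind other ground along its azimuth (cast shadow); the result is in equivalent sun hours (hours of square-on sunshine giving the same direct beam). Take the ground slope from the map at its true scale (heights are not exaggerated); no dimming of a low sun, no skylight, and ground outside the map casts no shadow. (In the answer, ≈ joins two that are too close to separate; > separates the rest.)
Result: A > B ≈ D ≈ E > C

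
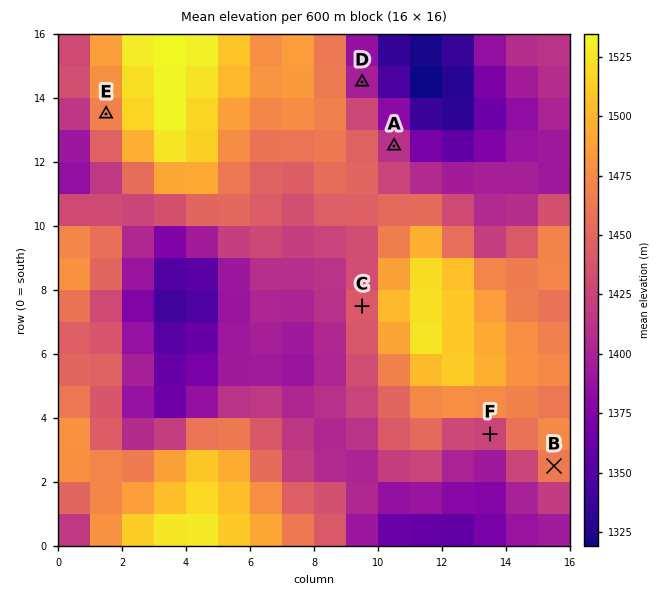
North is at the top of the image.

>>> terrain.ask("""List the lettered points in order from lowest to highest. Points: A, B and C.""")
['A', 'C', 'B']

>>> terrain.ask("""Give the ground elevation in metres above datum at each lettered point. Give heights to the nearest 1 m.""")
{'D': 1396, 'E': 1469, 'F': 1422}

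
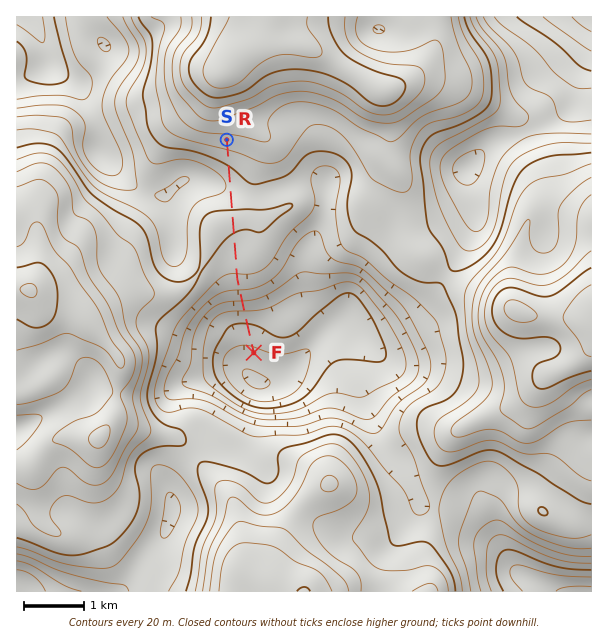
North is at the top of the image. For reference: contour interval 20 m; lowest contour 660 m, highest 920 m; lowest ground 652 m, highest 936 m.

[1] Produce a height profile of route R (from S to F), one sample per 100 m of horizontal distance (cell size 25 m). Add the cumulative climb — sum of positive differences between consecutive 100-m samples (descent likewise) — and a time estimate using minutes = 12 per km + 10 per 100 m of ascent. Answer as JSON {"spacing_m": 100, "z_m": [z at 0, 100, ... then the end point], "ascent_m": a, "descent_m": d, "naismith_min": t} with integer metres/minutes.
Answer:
{"spacing_m": 100, "z_m": [833, 825, 818, 810, 803, 796, 789, 785, 784, 786, 791, 796, 801, 804, 804, 802, 799, 796, 793, 791, 789, 786, 782, 777, 770, 761, 751, 740, 728, 717, 707, 699, 694, 689, 684, 679, 674], "ascent_m": 20, "descent_m": 178, "naismith_min": 45}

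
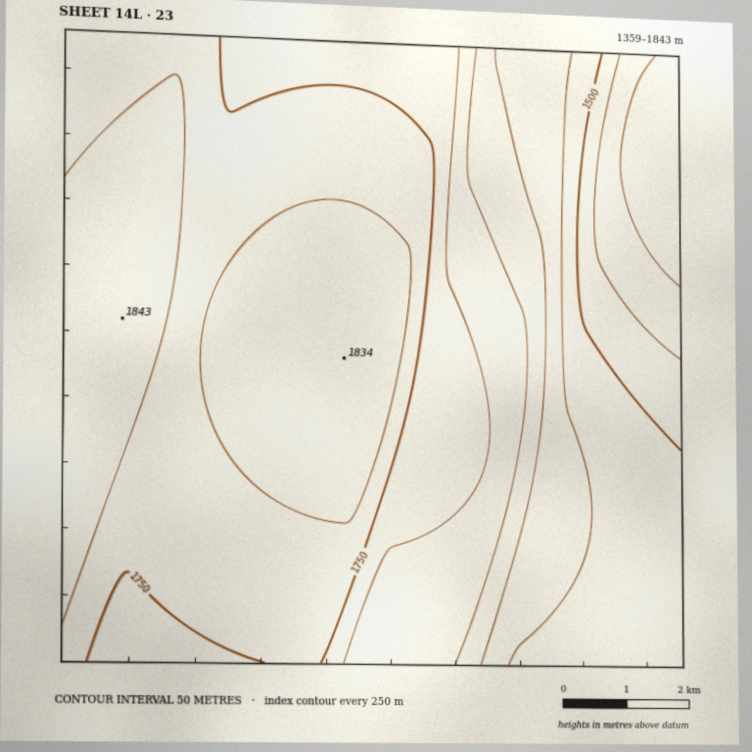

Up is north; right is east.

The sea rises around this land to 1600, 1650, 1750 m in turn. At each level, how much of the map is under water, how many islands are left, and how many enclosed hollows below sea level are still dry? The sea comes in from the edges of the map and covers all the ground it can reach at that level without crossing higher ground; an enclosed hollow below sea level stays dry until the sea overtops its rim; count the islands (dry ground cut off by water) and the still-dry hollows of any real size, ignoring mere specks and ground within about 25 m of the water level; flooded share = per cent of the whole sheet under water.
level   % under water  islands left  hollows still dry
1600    26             0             0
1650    31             0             0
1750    51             0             0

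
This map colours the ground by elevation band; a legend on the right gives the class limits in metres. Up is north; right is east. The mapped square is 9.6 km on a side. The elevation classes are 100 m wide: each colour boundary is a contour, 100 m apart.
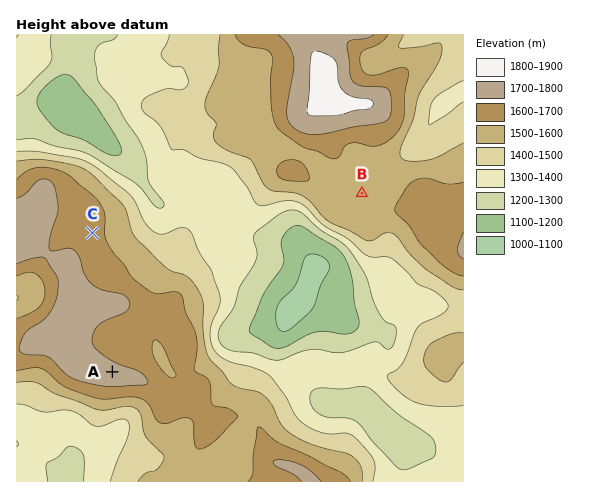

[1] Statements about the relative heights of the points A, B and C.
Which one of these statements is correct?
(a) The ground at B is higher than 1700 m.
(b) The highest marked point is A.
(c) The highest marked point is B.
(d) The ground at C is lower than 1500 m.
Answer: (b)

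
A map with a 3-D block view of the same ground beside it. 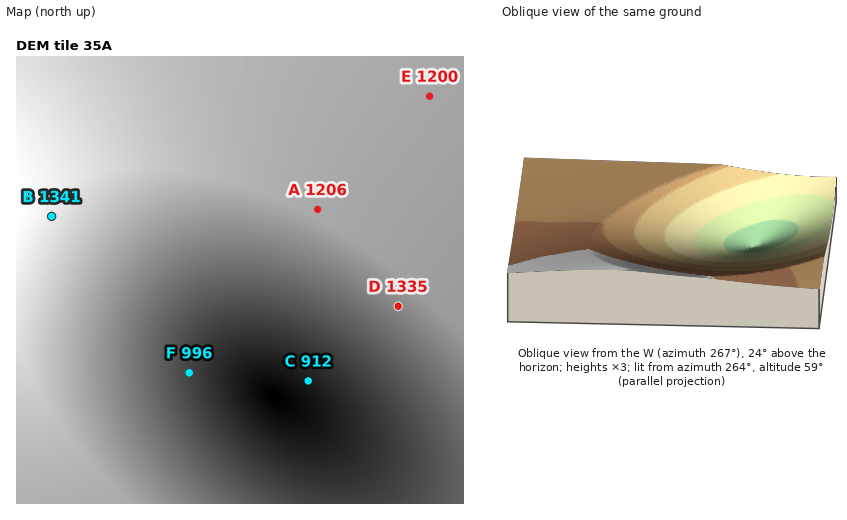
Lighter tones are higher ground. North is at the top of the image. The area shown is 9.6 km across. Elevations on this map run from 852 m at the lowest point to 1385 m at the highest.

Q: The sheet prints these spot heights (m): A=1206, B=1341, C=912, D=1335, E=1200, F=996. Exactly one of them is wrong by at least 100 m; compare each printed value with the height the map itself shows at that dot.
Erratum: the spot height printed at D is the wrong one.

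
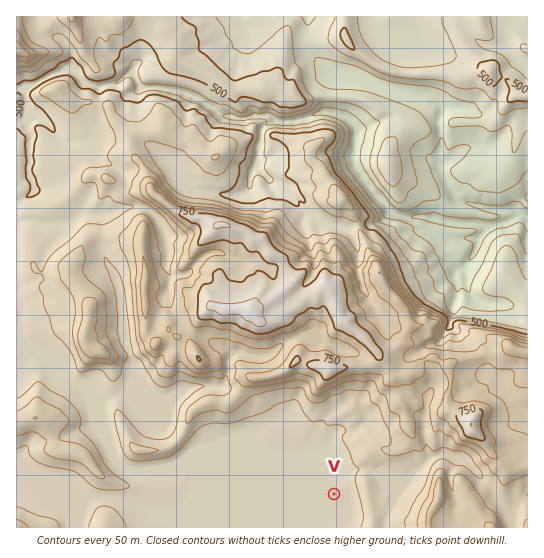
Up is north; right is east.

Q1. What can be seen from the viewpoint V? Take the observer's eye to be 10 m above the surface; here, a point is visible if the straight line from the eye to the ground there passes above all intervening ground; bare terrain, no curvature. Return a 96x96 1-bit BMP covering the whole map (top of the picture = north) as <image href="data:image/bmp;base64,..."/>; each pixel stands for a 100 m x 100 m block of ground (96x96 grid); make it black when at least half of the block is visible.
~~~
<image width="96" height="96" href="data:image/bmp;base64,Qk2+BAAAAAAAAD4AAAAoAAAAYAAAAGAAAAABAAEAAAAAAIAEAAATCwAAEwsAAAIAAAAAAAAA////AAAAAADgAP///////+A4AADAAP///////+A4AADAAP///////+AcAACAAP///////8AcAADAAPz//////8AOAADwAOH//////8AGAAAAAA///////8AGAAAAAD///////8ACAAAAAH///////8ACAAAAAP+B/////4ACAAAAAf///////4AAAAAAA////////8AAAAAAB4P//////+AAAAAABwP//////9wAAAAADgH//////4gAAAAAAAAH/////4AAAAAAAAAD/////gBgBgAAAAAB//P/8ADAHAAAAAAA//D/+AHAPAAAAAAA//wD/gGA+AAOAAAA//+D/wGB+AAOAAAAf//H5weBwAAAAAAAP//j4AeAgAAAAAAADP//+D8AAAAAAAAAAH///H4AAAAAAAAAAD/9//8AAAAAAAAAAD/8//8AAAAAAAAAAB/+f//AAAAAAAAAAAH/f/wAAAAAAAAAfAA/3/wAAAAAAAAAPAAMADwAAAAAAAAAOAAAABAAAAAAAAAAIAAAABAAAAAAAABgAAAAACAAAAAAAAAgAAAAAAAAAAAAAAAAAAAAAAAAAAAAAAAAAAAAAAAAAAAAAAAAAAAAAAAAAAAAAAAAAAAAAAAAAAAAAAAAAAAAAAAAAAAAAAAAAAAAAAAAAAAAAAAAAAAAAAAAAAAAAAAAAAAAAAAAAAAAAAAAAAAAAAAAAAAAAAAAAAAAAAAAAAAAAAAAAAAAAAAAAAAAAAAAAAAAAAAAAAAAAAAAAAAAAAAAAAAAAAAAAAAAAAAAAAAAAAAAAAAAAAAAAAAAAAAAAAAAAAAAAAAAAAAAAAAAAAAAAAAAAAAAAAAAAAAAAAAAAAAAAAAAAAAAAAAAAAAAAAAAAAAAAAAAAAAAAAAAAAAAAAAAAAAAAAAAAAAAAAAAAAAAAAAAAAAAAAAAAAAAAAAAAAAAAAAAAAAAAAAAAAAAAAAAAAAAAAAAAAAAAAAAAAAAAAAAAAAAAAAAAAAAAAAAAAAAAAAAAAAAAAAAAAAAAAAAAAAAAAAAAAAAAAAAAAAAAAAAAAAAAAAAAAAAAAAAAAAAAAAAAAAAAAAAAAAAAAAAAAAAAAAAAAAAAAAAAAAAAAAAAAAAAAAAAAAAAAAAAAAAAAAAAAAAAAAAAAAAAAAAAAAAAAAAAAAAAAAAAAAAAAAAAAAAAAAAAAAAAAAAAAAAAAAAAAAAAAAAAAAAAAAAAAAAAAAAAAAAAAAAAAAAAAAAAAAAAAAAAAAAAAAAAAAAAAAAAAAAAAAAAAAAAAAAAAAAAAAAAAAAAAAAAAAAAAAAAAAAAAAAAAAAAAAAAAAAAAAAAAAAAAAAAAAAAAAAAAAAAAAAAAAAAAAAAAAAAAAAAAAAAAAAAAAAAAAAAAAAAAAAAAAAAAAAAAAAAAAAAAAAAAAAAAAAAAAAAAAAAAAAAAAAAAAAAAAAAAAAAAAAAAAAAAAAAAAAAAAAAAAAAAAAAAAAAAAAAAAAAAAAAAAAAAAAAAAAAAAAAAAAAAAAAAAAAAAAAAAAAAAAAAA="/>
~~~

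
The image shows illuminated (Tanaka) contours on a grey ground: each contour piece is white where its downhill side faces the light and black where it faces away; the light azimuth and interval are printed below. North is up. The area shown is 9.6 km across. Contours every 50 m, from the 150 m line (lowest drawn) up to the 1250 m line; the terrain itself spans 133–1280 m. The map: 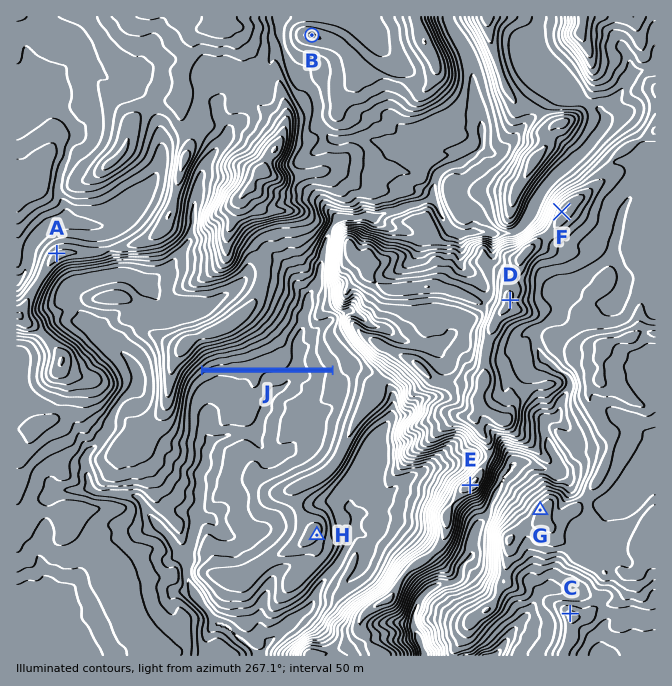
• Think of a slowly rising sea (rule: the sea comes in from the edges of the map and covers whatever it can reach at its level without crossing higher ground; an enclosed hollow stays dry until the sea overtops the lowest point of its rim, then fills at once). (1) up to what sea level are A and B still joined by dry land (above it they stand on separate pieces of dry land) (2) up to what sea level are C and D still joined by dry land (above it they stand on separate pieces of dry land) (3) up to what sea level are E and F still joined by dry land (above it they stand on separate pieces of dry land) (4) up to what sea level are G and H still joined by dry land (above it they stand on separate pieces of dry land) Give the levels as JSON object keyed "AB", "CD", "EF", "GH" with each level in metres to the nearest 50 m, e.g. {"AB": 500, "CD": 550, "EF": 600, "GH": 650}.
{"AB": 800, "CD": 850, "EF": 950, "GH": 450}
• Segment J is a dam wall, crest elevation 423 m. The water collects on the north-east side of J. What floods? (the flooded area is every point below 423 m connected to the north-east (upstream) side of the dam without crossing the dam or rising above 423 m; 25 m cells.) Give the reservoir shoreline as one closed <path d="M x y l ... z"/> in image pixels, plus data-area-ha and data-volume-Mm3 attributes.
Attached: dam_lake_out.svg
<path d="M318 278l-8 10-7 5-4 15-5 5 0 9-14 19-10 7-3 0-17 8-3 0-2 2-8 0-2 1-6 0-2 2-8 0-13 6 126 1-1-5-5-5-5-10 0-15 3-8-9-1-4-4 0-3 3-7 0-5 2-2-2-8 7-10 0-3-3-4z" data-area-ha="74" data-volume-Mm3="31.39"/>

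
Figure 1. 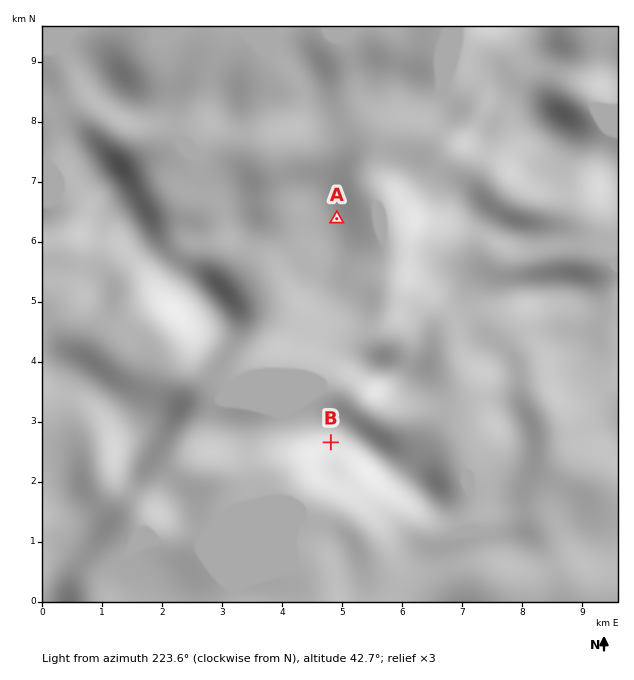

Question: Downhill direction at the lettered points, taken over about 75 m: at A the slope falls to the E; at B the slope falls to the SW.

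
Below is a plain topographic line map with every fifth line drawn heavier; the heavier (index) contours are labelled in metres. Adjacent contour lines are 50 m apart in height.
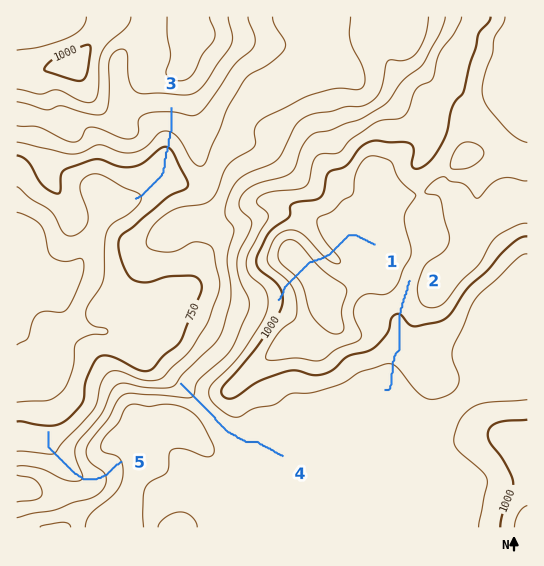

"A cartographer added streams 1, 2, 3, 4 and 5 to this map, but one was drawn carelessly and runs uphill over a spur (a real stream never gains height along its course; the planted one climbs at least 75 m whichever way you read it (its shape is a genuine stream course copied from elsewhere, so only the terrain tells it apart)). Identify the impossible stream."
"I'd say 1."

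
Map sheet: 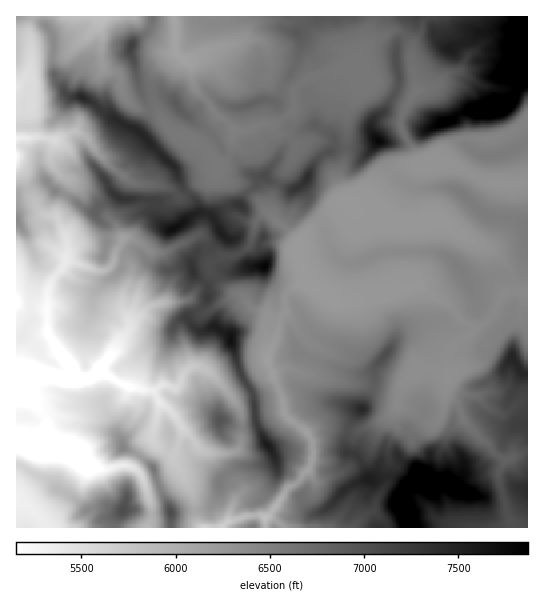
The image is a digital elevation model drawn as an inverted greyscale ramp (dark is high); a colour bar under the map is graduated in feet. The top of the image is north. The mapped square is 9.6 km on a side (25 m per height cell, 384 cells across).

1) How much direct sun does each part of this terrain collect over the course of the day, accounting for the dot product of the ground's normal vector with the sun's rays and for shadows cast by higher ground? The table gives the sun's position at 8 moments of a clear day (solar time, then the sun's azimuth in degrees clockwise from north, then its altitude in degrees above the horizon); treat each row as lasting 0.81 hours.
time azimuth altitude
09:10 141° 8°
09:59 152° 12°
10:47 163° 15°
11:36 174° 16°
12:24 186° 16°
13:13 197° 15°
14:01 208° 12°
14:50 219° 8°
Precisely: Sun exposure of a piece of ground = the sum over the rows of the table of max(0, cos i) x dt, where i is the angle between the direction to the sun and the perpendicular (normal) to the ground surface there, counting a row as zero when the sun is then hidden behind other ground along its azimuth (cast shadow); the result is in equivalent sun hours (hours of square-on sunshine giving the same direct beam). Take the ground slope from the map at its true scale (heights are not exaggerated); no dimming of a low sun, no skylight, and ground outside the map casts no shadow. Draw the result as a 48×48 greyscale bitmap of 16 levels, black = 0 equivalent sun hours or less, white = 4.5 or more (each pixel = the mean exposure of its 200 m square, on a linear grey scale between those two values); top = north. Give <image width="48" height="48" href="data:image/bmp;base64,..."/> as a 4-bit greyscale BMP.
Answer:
<image width="48" height="48" href="data:image/bmp;base64,Qk32BAAAAAAAAHYAAAAoAAAAMAAAADAAAAABAAQAAAAAAIAEAAATCwAAEwsAABAAAAAAAAAAAAAAABEREQAiIiIAMzMzAERERABVVVUAZmZmAHd3dwCIiIgAmZmZAKqqqgC7u7sAzMzMAN3d3QDu7u4A////ADNWfJeK3IZ3jugQESq824hBOGMld4iFVkRndGM1iTVUV5uHhyNCa4aFmTNaq7uVeFaKlAEQMRUAE2l0a2NAA6eHQxOrvv2EeGeHMAAAESMAI2elSLMREUmJQXuotyETdYlRAAAAADMRIzV5mdsgMgFUQiZTEBESEXIAAAAAAUISMhFoqpZRM0IRERIAADJBAQAAAAFGZAAiIAAASGZjRocgEwAAARECIgAAABRmUAEyI2lTiSMiQyAQEAAAAAAWdzIjVohzIRJBOspmYAACYyIQAAAAAAFEhplmZlMQAzETd5l1QAAWVEdRAAAAABNDRUNFVVQgAEEVZjETQRFWZ3m1EAAAASQiIwJVVVQgABFnUgAFQyJEV0ISMQAAARE1Y0RVMhERAAQhIQAnMiMzEAACMiEQATQzVhIQAAAAI3ZjMAF3ASMiEQADQyIiISR4ehAUMVAXmHuWECiTEiI0RDI2dkREQgAohsy1GHgiaHqZeKqDIkVVQiITmWVVVDEScYdCeoqENXjM392lRCRDNEQhJ3ZVREQhEWU2qZinRGfM7/lnVTM0VDIhEmZVVUMxAUVXh3ZpVER8lqMkVENEMiIhEDVVVEMiATVUNGd2ZTMWIAABVFNEIiIiISNFRGUyIiRURWdmh1EAEwASVmRDMzMzIRIyNVRDM2Znh2eIh4dEFFIjZ2QjRFVEQzM0VVREM2d1ZDWriImYpTZ3i3U0VVVVVVRVVlRWZmiWEzI5mqq3lEnf/3RFVmdmVVVVZkRFVnl2IThjaGM2REIlZ2RFVmZ3ZmZmZDM0VodDVWV1ZhESJWUwAEREVUM1Z3d2MiI0VadHZkVmI3uyAnyiAUZEVEMyIiIhEjRVVdeYZoqpmd3vlYQSAkh1REREM0MzNFeHZVNDmbx77oMFvGEBACanREVVVVVVVnh2VSRonZabhkAAJSNoMkZ7ZFVVVVVVZ3ZDMzR+1gKct0IAAAAyRnuplVVVVWZ3iGMiIjaYMBRxAAADAAABiYe5iXZVVmZ4dSIjMwNhAUhAABKHAAACWDAYZ6yGZUMiESNVVRMQFIUAJXqkEBEiEjABaHvpZERDM1iIdzMQAUACerogIzQxADIQWpWvyYZVV4h3h2IAAxA6maIBNFQjIhMhA1RM/83Hd1MzRjIkQgOqmCASRVQyMyJVVDRlIk7/6WZkNHect1mpYgEkZTNWQ0RHUSMwAURc////lCI2yrxiABJHVDaYd3QyIjIRRBARF///+URY3/cAACNTElZGiHZEMzMQFCAAACETnERWdTAAAjMiEjAAASRUREMgAzEAAAAAGkRnEAAABDIAIhEjMjZUREMiEzIQAAA1WHRTAAAANSAAESM0REV2VEMzViIyIBNGd2VBAAAFlSERIjMzRERmZURVZSNHqGUzeVVSAAAUhUQ0ZEMjM0RmVVVVVDWKl3NEREVkAAABJXdUZ3ZTNXh2ZmVVMkaFJHdDRWiSERAAAFZUVniIeIZWiZhmY3lSJFRVQ6cgABEAADZEVVVnZURFZ3mGaIdAERIiRA=="/>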